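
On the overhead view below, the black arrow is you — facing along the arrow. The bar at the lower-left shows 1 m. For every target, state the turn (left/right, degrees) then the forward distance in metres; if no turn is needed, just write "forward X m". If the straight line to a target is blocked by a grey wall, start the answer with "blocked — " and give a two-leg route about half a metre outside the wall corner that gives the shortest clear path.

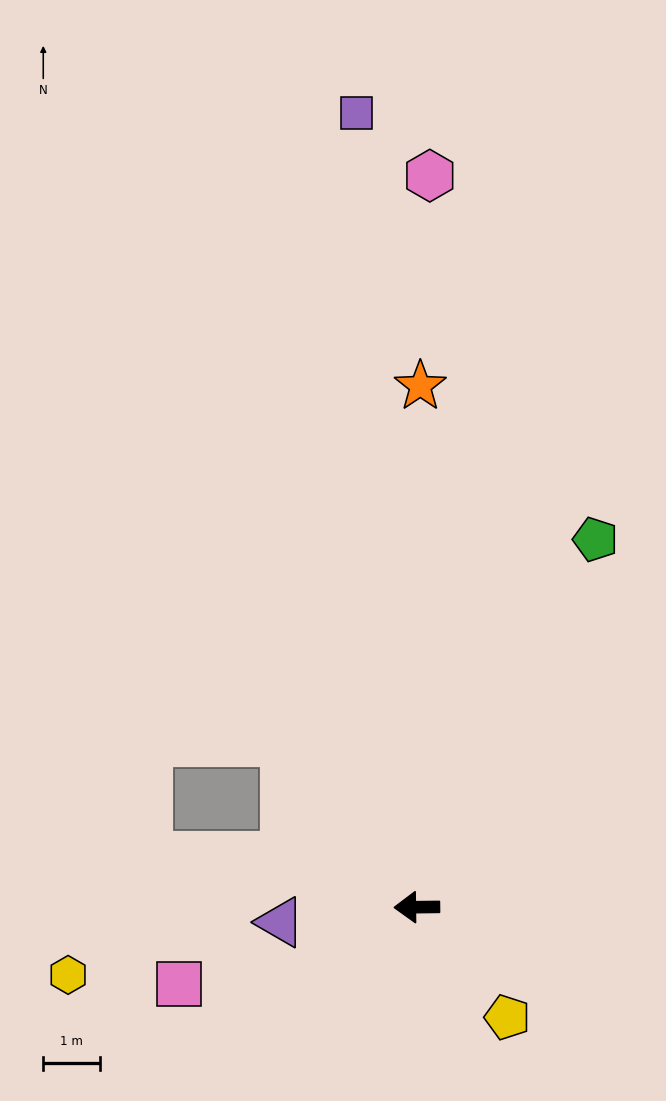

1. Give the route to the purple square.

turn right 86°, forward 14.2 m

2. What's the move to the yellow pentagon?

turn left 129°, forward 2.5 m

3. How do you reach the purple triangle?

turn left 6°, forward 2.4 m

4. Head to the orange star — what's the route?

turn right 91°, forward 9.3 m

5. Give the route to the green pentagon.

turn right 117°, forward 7.3 m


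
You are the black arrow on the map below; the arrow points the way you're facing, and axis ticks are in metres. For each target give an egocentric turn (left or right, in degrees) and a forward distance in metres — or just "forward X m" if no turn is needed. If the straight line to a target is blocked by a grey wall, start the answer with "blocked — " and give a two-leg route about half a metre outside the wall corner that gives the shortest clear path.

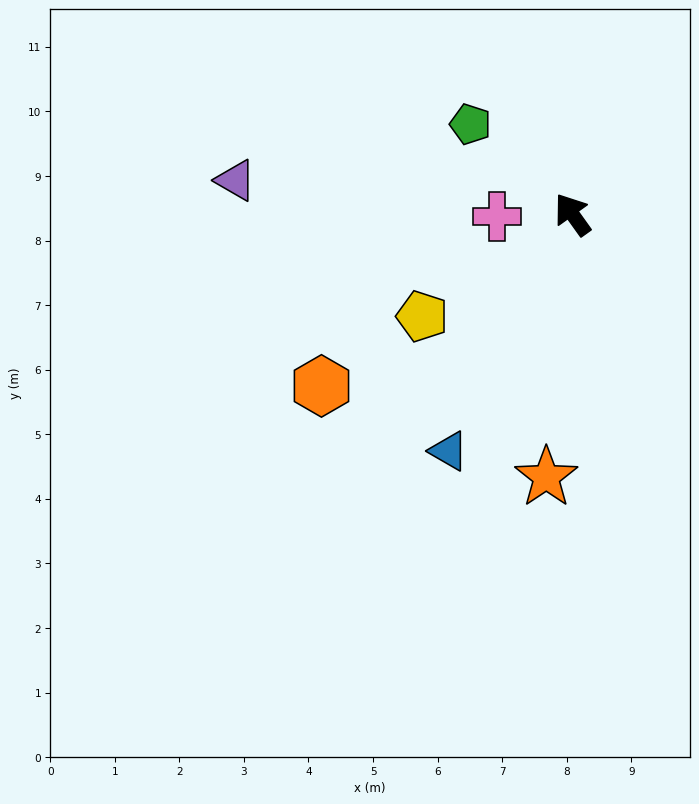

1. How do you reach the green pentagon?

turn left 13°, forward 2.1 m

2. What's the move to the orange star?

turn left 139°, forward 4.1 m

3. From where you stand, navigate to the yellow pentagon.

turn left 89°, forward 2.8 m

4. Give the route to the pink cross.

turn left 56°, forward 1.2 m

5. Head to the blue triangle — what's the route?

turn left 117°, forward 4.1 m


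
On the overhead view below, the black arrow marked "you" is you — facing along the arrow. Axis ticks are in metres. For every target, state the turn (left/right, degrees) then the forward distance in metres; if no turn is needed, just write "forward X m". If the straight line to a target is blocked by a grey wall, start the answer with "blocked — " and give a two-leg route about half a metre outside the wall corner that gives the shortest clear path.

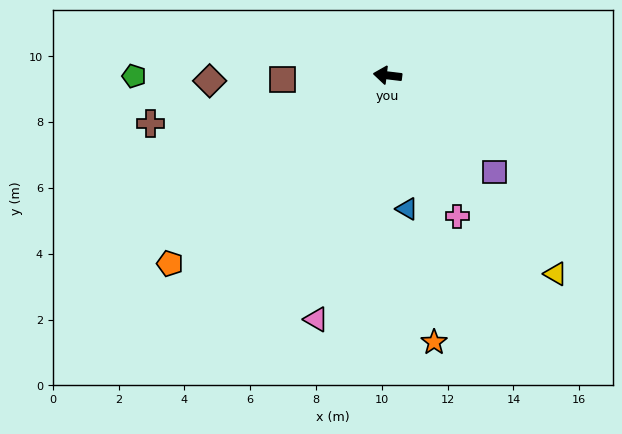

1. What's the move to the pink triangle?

turn left 81°, forward 7.7 m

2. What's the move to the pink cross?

turn left 123°, forward 4.8 m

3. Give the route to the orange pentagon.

turn left 48°, forward 8.7 m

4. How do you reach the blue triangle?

turn left 105°, forward 4.1 m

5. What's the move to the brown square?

turn left 9°, forward 3.2 m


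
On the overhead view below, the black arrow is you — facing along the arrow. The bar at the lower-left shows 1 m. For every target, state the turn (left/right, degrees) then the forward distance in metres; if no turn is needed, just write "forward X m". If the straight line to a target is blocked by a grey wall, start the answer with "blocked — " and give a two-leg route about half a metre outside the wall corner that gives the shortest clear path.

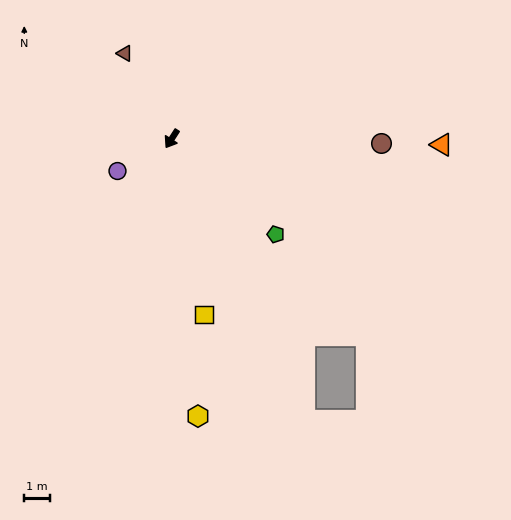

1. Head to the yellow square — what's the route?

turn left 43°, forward 7.0 m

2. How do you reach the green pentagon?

turn left 80°, forward 5.5 m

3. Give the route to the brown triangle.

turn right 118°, forward 3.8 m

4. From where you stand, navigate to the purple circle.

turn right 26°, forward 2.5 m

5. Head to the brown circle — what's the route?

turn left 121°, forward 8.2 m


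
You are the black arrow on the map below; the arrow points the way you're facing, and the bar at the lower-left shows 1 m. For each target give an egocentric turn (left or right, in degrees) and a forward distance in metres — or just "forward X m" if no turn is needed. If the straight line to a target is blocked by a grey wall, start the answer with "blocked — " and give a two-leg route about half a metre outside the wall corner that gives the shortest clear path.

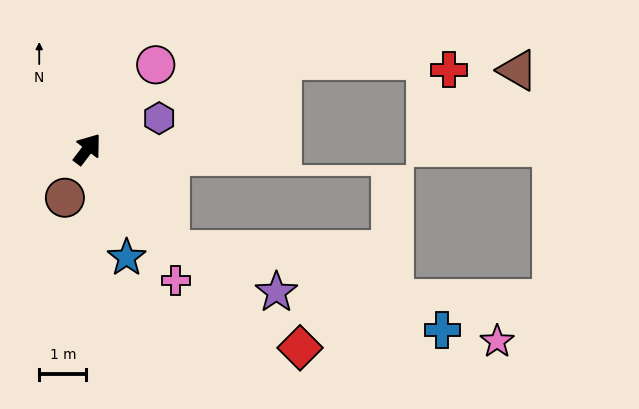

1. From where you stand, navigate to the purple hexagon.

turn right 29°, forward 1.7 m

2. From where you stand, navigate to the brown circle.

turn right 168°, forward 1.1 m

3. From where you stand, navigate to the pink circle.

forward 2.3 m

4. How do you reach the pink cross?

turn right 109°, forward 3.4 m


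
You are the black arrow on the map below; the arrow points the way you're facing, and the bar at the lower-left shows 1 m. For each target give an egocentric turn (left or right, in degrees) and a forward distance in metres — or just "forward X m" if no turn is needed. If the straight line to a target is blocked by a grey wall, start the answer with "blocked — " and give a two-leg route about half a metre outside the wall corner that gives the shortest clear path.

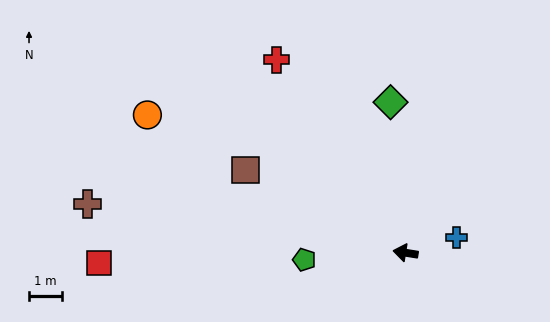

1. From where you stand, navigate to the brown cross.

forward 9.8 m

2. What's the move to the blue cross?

turn right 155°, forward 1.6 m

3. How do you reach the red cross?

turn right 47°, forward 7.1 m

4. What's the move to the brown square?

turn right 18°, forward 5.5 m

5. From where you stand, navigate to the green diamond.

turn right 75°, forward 4.6 m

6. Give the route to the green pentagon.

turn left 13°, forward 3.1 m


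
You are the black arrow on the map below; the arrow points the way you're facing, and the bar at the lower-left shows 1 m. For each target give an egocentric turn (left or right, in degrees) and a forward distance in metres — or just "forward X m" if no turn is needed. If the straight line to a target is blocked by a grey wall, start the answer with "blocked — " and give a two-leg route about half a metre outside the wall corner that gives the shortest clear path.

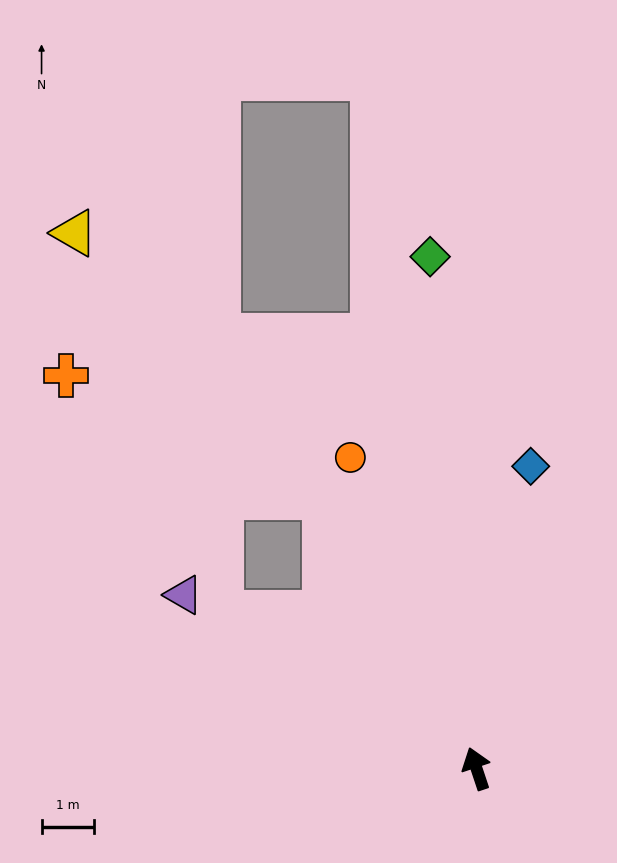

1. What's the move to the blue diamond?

turn right 29°, forward 5.8 m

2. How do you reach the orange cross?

blocked — turn left 11°, forward 5.9 m, then turn left 35°, forward 5.4 m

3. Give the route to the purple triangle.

turn left 41°, forward 6.4 m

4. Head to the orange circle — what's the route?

turn left 4°, forward 6.3 m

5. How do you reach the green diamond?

turn right 13°, forward 9.7 m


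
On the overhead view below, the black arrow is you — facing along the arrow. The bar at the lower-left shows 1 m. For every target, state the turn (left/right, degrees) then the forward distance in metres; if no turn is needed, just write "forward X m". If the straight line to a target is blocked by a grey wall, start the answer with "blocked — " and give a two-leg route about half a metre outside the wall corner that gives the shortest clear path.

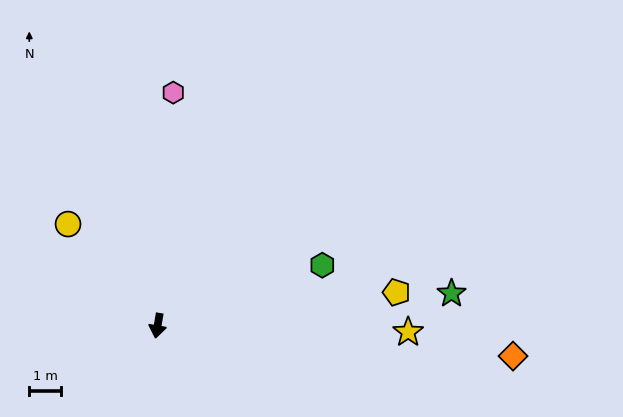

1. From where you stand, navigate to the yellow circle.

turn right 129°, forward 4.3 m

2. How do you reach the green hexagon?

turn left 120°, forward 5.6 m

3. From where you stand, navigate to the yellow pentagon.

turn left 108°, forward 7.6 m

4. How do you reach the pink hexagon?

turn right 174°, forward 7.4 m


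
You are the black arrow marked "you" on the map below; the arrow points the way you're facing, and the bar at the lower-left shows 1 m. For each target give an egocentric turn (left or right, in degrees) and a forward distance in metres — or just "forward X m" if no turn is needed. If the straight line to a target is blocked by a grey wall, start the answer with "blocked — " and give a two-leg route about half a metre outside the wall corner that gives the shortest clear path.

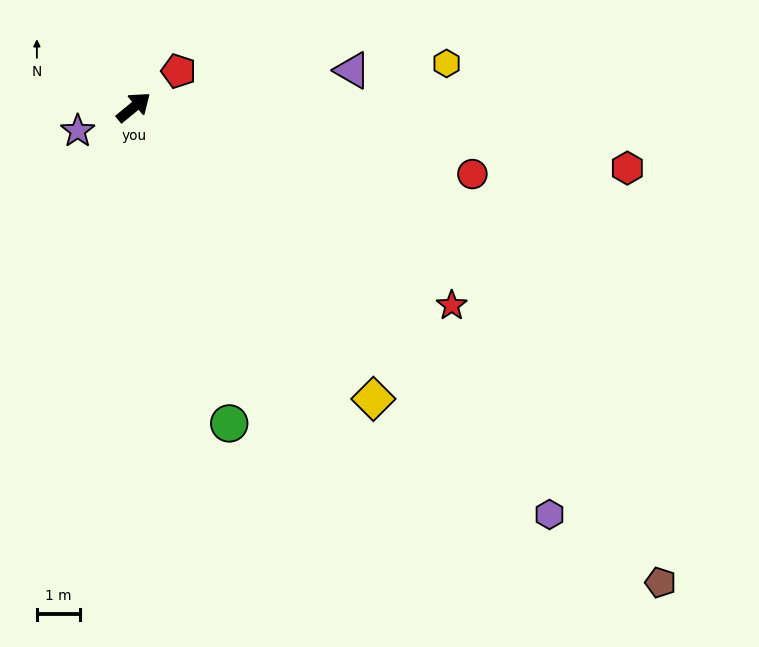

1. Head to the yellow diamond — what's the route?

turn right 90°, forward 8.7 m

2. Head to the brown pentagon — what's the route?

turn right 82°, forward 16.4 m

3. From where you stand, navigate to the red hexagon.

turn right 46°, forward 11.5 m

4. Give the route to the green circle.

turn right 113°, forward 7.7 m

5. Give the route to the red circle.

turn right 51°, forward 8.0 m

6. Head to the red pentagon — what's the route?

forward 1.3 m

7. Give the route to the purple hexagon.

turn right 84°, forward 13.5 m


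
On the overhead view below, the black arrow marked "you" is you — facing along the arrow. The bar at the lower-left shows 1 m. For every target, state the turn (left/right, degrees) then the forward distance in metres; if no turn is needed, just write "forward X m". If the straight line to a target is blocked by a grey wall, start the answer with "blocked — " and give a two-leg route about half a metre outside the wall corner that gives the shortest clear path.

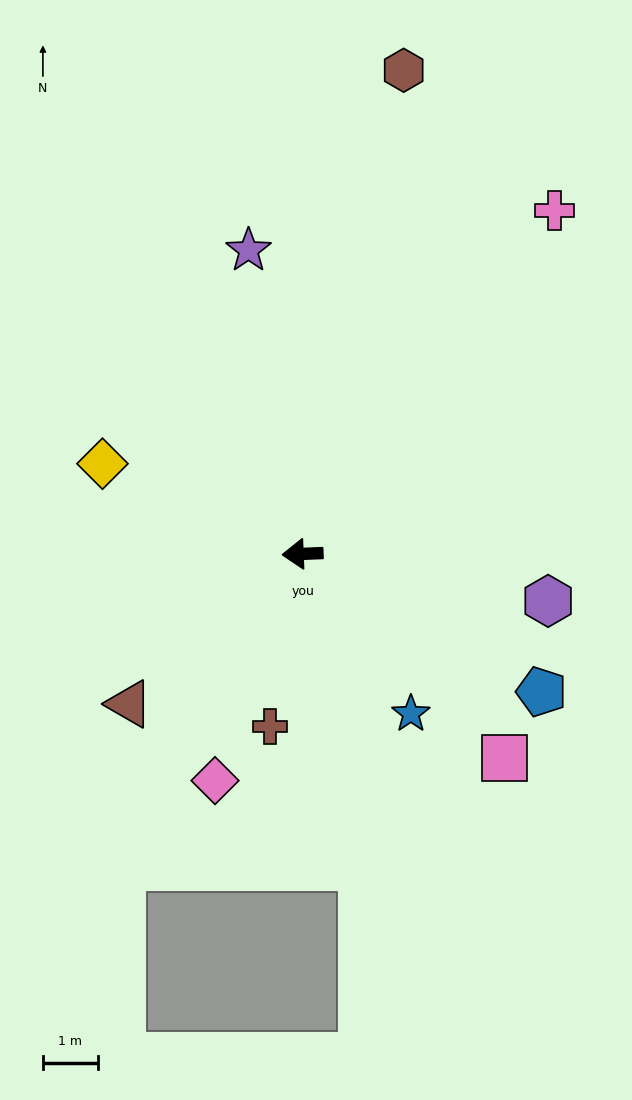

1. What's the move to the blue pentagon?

turn left 148°, forward 5.0 m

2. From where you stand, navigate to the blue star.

turn left 122°, forward 3.5 m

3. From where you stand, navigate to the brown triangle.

turn left 38°, forward 4.2 m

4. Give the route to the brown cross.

turn left 77°, forward 3.2 m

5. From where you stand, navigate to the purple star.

turn right 82°, forward 5.6 m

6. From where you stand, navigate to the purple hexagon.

turn left 167°, forward 4.6 m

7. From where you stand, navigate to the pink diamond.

turn left 66°, forward 4.4 m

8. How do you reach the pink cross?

turn right 129°, forward 7.8 m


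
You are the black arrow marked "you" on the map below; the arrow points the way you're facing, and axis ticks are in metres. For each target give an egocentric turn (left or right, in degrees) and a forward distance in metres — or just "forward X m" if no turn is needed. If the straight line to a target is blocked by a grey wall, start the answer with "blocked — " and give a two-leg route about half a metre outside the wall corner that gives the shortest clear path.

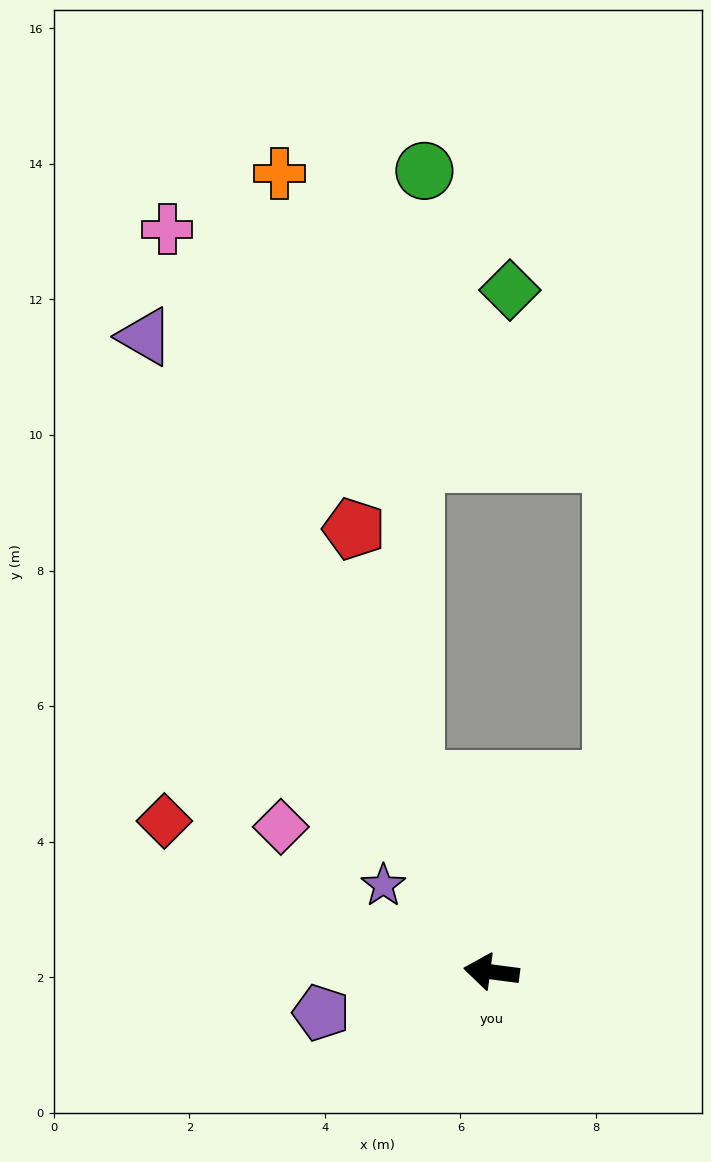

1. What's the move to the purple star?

turn right 31°, forward 2.0 m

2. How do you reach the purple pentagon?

turn left 21°, forward 2.6 m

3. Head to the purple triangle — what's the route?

turn right 54°, forward 10.7 m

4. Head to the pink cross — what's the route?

turn right 59°, forward 12.0 m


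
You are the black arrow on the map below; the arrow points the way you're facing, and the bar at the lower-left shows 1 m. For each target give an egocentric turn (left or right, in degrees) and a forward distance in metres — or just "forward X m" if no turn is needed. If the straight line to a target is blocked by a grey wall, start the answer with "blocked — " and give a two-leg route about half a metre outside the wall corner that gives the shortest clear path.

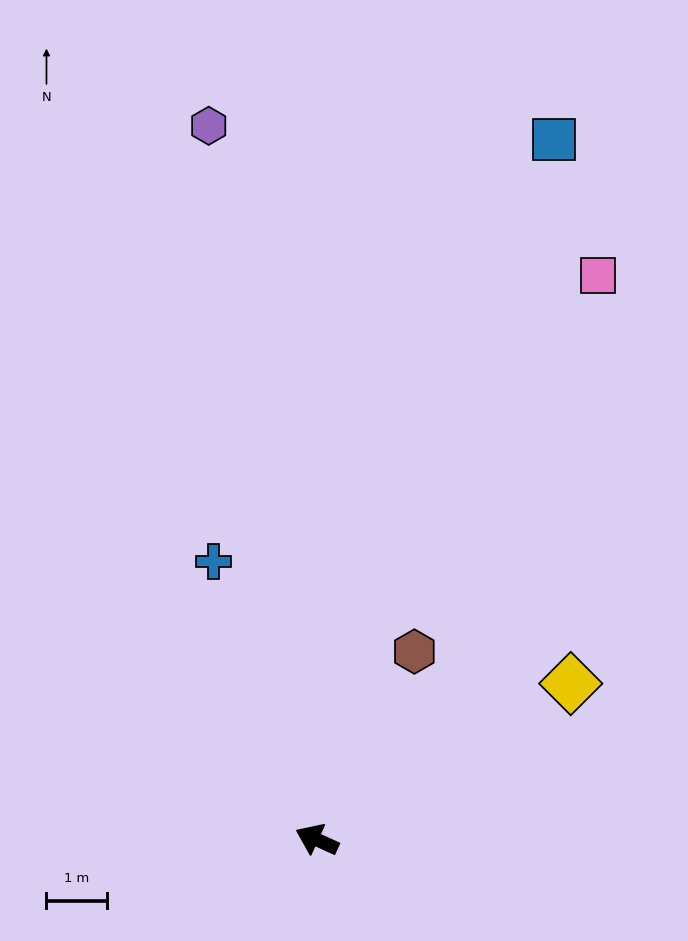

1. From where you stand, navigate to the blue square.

turn right 84°, forward 12.3 m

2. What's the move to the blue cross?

turn right 45°, forward 4.9 m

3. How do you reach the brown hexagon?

turn right 93°, forward 3.5 m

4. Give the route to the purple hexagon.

turn right 57°, forward 12.0 m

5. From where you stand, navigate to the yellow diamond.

turn right 124°, forward 5.0 m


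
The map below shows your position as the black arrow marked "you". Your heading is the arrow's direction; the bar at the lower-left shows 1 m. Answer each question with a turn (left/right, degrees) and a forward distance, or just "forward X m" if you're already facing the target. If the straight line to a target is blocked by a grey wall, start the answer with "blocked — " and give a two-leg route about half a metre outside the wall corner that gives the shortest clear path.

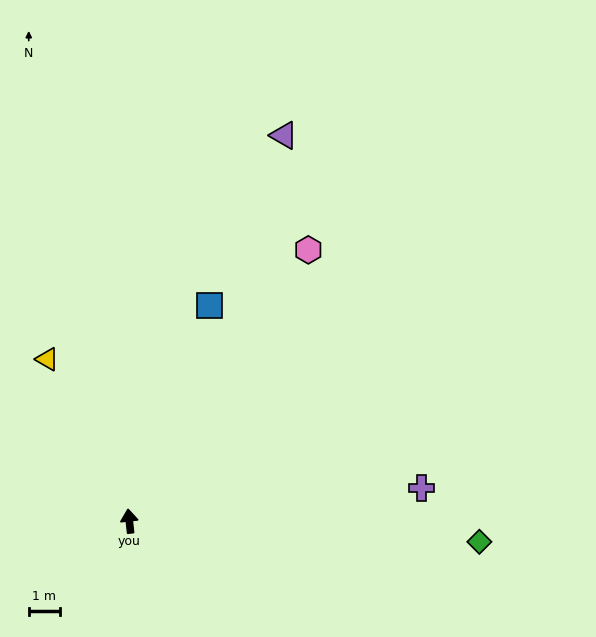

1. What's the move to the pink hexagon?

turn right 40°, forward 10.4 m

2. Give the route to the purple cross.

turn right 90°, forward 9.4 m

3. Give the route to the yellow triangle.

turn left 21°, forward 5.8 m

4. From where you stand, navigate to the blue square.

turn right 27°, forward 7.4 m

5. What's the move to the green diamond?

turn right 100°, forward 11.2 m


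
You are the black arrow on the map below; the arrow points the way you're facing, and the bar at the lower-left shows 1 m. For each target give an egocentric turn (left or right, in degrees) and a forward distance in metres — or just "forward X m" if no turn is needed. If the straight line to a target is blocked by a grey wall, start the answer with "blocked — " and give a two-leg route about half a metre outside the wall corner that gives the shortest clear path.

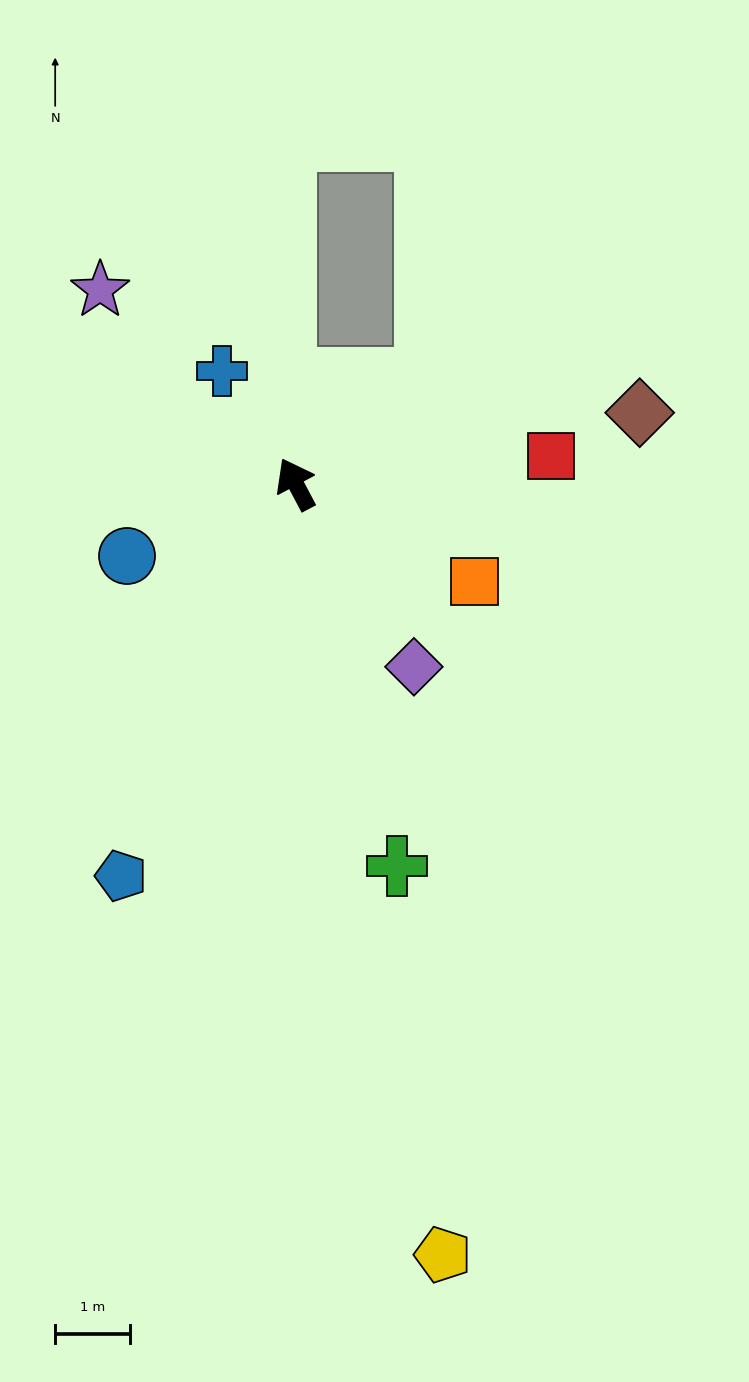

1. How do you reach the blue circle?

turn left 85°, forward 2.5 m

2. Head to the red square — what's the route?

turn right 112°, forward 3.4 m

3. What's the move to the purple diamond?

turn right 175°, forward 2.9 m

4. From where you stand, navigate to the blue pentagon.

turn left 128°, forward 5.8 m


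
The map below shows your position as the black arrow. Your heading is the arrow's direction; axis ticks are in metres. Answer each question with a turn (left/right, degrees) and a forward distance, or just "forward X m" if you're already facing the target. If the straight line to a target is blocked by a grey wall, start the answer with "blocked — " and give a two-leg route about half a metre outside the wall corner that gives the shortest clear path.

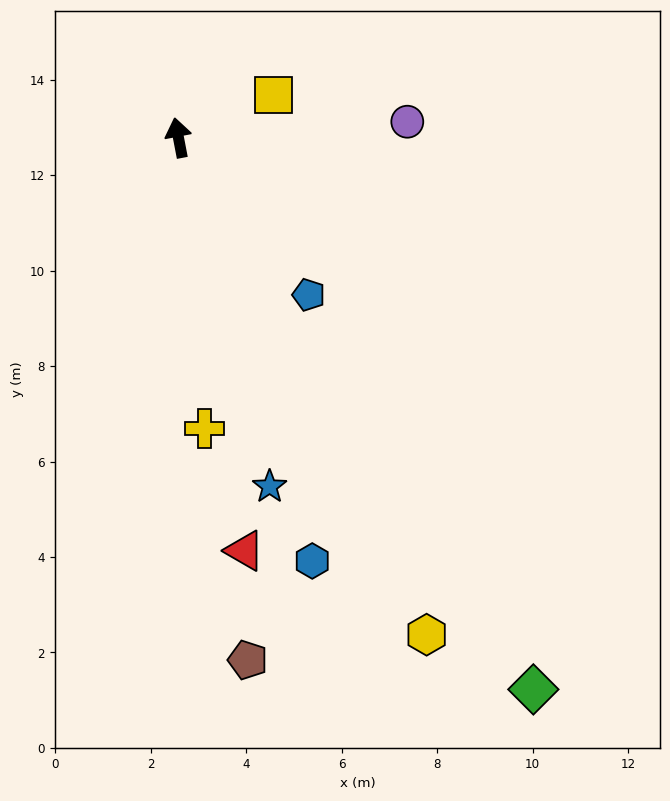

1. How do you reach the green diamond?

turn right 158°, forward 13.7 m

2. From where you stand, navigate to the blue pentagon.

turn right 151°, forward 4.3 m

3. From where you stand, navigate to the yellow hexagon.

turn right 164°, forward 11.6 m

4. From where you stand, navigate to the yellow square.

turn right 77°, forward 2.2 m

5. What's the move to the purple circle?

turn right 97°, forward 4.8 m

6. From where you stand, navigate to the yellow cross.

turn left 174°, forward 6.1 m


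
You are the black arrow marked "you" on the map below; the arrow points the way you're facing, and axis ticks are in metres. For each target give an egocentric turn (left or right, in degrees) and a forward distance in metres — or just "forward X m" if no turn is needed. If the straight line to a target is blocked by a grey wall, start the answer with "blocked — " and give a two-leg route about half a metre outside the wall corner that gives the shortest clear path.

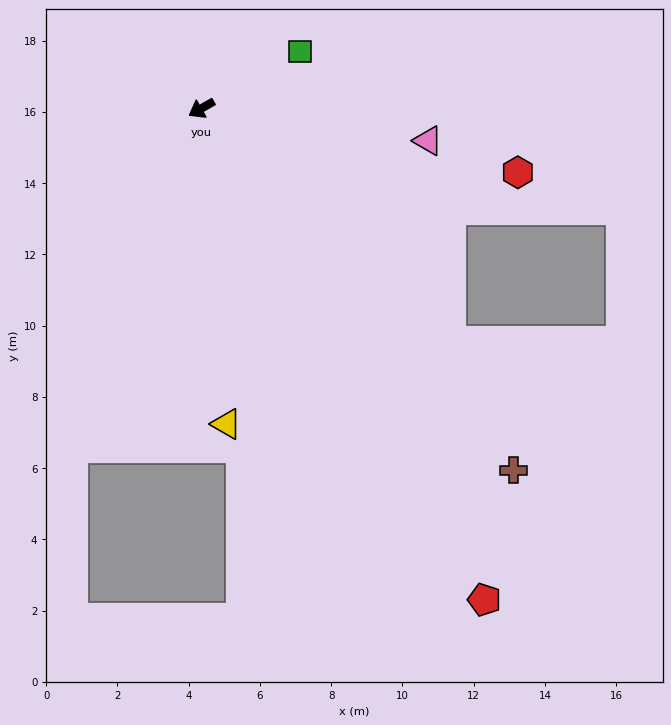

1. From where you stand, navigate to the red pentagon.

turn left 90°, forward 15.9 m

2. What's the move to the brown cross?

turn left 101°, forward 13.4 m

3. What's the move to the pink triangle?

turn left 142°, forward 6.4 m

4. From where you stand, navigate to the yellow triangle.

turn left 65°, forward 8.9 m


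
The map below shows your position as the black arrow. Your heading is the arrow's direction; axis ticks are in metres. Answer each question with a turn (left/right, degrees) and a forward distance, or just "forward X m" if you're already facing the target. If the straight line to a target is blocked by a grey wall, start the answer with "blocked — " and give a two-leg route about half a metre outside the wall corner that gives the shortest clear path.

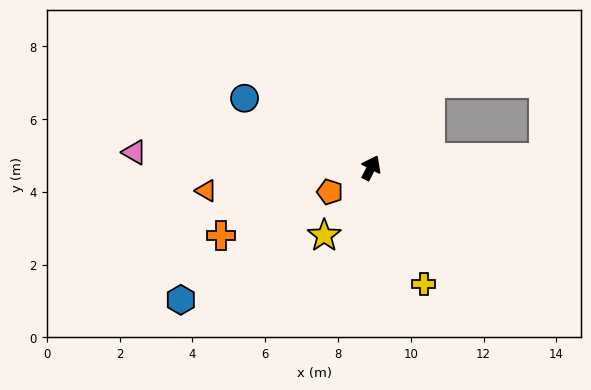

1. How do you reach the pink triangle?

turn left 113°, forward 6.5 m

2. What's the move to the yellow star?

turn left 172°, forward 2.3 m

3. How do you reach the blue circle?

turn left 88°, forward 4.0 m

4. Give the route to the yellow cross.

turn right 128°, forward 3.5 m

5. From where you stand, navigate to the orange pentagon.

turn left 148°, forward 1.3 m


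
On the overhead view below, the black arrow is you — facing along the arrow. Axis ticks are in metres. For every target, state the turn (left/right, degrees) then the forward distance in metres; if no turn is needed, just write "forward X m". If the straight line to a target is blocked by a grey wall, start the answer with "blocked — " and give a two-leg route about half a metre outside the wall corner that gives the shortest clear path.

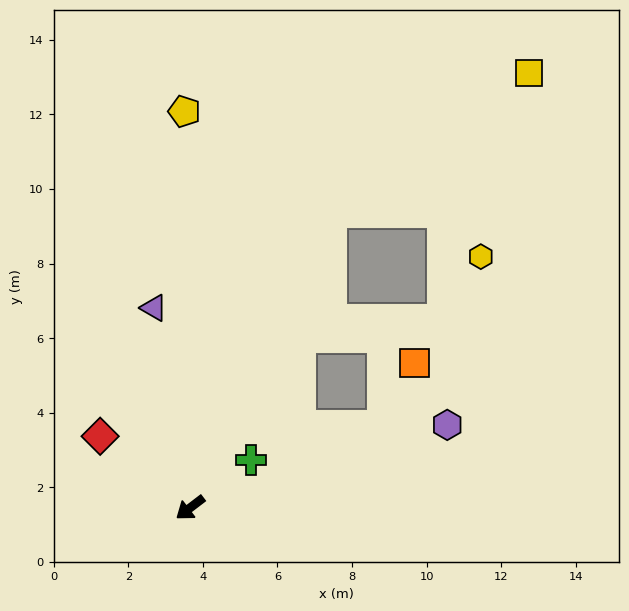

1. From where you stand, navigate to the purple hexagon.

turn left 161°, forward 7.2 m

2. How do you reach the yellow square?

blocked — turn right 153°, forward 8.8 m, then turn right 29°, forward 6.5 m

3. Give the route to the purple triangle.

turn right 117°, forward 5.5 m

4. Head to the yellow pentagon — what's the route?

turn right 126°, forward 10.6 m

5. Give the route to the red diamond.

turn right 76°, forward 3.1 m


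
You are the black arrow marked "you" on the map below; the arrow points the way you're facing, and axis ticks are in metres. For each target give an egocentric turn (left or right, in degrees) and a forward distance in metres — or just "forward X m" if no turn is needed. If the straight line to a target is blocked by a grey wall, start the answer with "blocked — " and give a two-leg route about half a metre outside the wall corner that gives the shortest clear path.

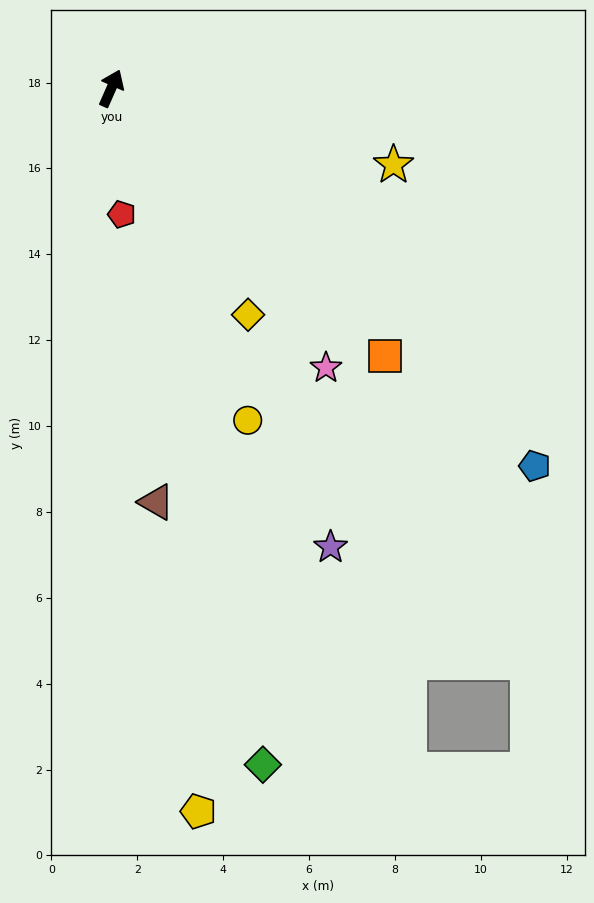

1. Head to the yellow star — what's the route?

turn right 81°, forward 6.8 m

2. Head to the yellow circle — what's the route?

turn right 134°, forward 8.4 m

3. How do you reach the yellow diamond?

turn right 125°, forward 6.2 m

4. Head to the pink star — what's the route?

turn right 119°, forward 8.2 m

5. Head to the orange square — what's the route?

turn right 111°, forward 8.9 m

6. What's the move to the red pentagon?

turn right 152°, forward 2.9 m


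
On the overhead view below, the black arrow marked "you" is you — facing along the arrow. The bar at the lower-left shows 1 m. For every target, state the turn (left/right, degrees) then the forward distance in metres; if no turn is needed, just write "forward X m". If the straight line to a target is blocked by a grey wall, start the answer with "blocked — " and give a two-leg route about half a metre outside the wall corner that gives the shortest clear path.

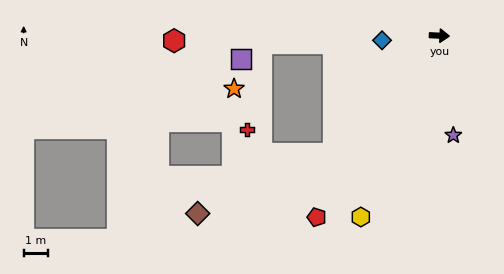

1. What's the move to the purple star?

turn right 79°, forward 4.1 m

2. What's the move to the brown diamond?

blocked — turn right 129°, forward 6.4 m, then turn right 24°, forward 6.0 m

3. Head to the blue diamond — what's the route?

turn right 173°, forward 2.3 m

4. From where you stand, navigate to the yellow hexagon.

turn right 111°, forward 8.0 m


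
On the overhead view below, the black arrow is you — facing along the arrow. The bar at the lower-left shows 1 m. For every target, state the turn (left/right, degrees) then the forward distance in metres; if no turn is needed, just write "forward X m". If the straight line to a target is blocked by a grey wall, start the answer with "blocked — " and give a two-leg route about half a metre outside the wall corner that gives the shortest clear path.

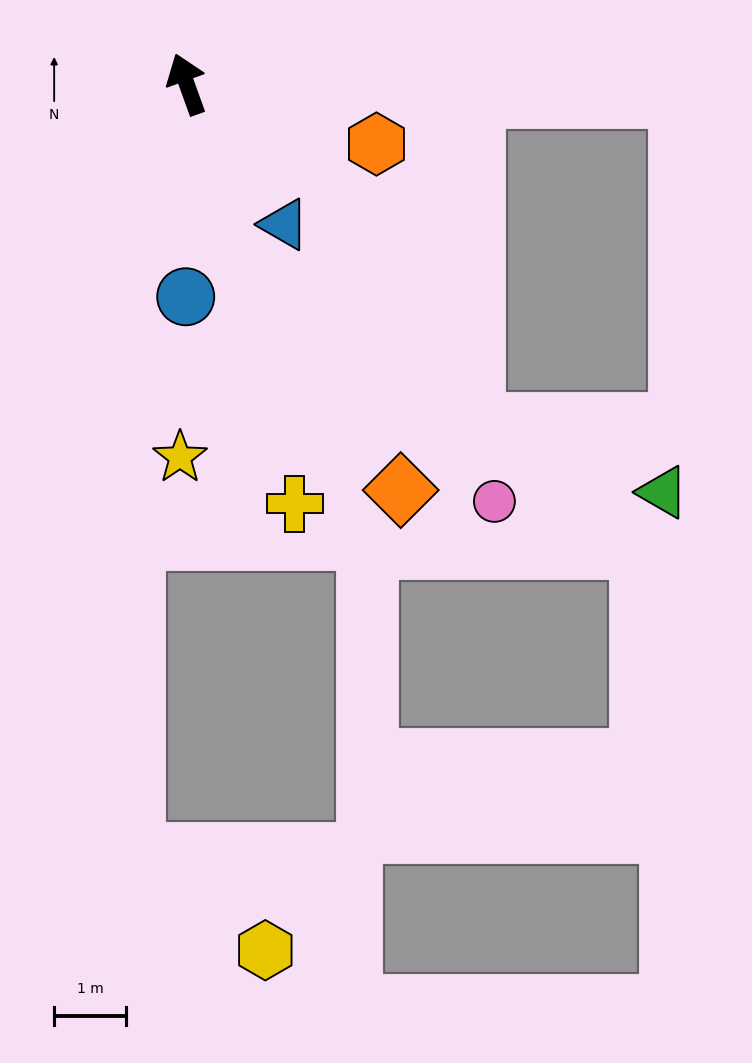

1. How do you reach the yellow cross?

turn left 175°, forward 6.0 m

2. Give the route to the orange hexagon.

turn right 127°, forward 2.8 m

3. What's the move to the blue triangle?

turn right 165°, forward 2.4 m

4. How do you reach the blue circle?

turn left 160°, forward 3.0 m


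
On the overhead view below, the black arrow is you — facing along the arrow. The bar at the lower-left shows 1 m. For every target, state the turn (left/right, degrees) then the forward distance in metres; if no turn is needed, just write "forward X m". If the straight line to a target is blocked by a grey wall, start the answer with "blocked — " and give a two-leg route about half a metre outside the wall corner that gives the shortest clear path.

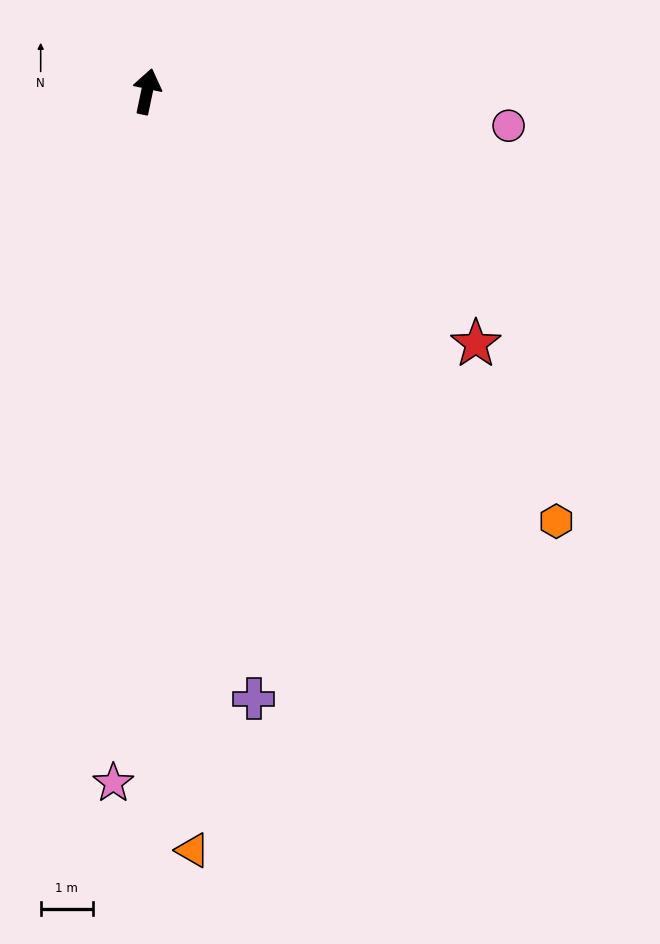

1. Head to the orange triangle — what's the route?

turn right 165°, forward 14.6 m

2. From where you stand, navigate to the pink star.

turn right 171°, forward 13.3 m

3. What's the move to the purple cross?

turn right 158°, forward 11.9 m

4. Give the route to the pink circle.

turn right 84°, forward 7.0 m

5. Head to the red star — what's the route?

turn right 116°, forward 8.0 m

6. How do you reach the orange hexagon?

turn right 125°, forward 11.4 m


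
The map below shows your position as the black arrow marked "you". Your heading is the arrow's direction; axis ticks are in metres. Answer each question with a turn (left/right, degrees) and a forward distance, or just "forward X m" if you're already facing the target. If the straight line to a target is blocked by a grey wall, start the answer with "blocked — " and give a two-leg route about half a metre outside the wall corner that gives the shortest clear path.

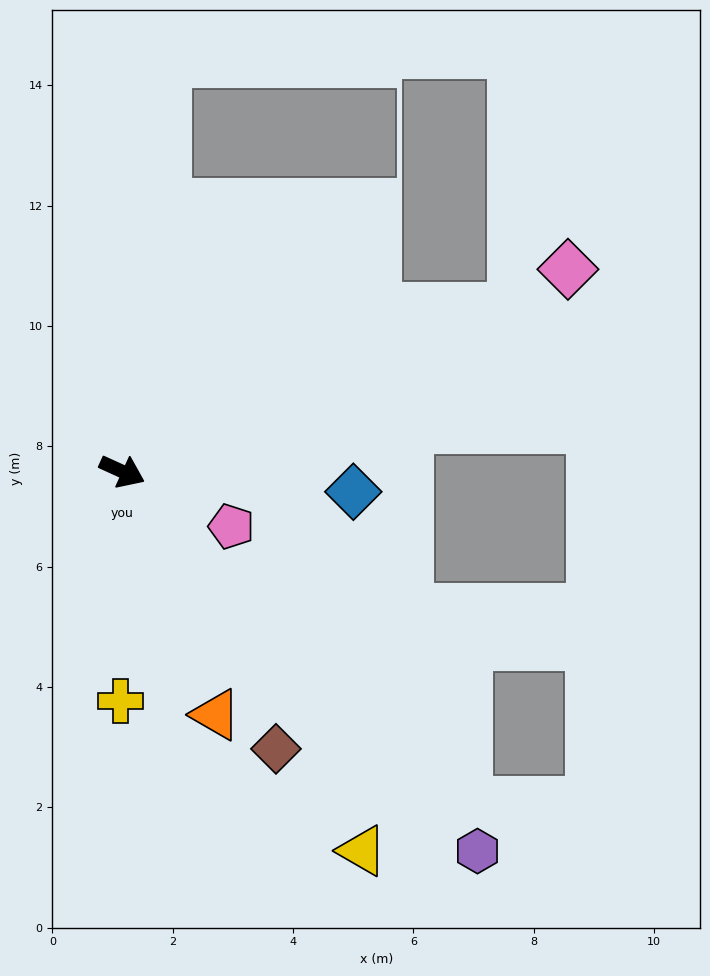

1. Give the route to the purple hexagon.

turn right 22°, forward 8.6 m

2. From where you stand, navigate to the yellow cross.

turn right 66°, forward 3.8 m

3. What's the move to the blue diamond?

turn left 19°, forward 3.9 m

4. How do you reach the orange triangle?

turn right 44°, forward 4.3 m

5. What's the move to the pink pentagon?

turn right 2°, forward 2.0 m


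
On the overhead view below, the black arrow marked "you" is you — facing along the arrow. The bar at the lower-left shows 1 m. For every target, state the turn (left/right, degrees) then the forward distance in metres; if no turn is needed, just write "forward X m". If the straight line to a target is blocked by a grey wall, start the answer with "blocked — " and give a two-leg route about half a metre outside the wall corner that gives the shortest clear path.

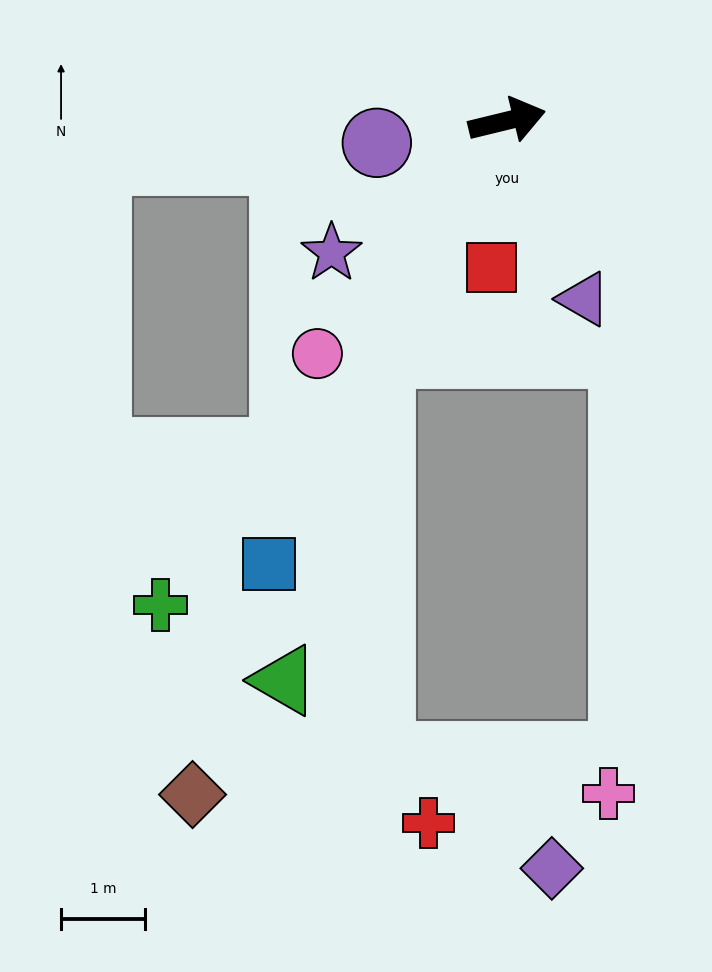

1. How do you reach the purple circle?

turn left 176°, forward 1.6 m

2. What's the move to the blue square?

turn right 132°, forward 6.0 m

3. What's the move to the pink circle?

turn right 143°, forward 3.6 m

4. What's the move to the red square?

turn right 110°, forward 1.8 m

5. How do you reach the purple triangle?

turn right 80°, forward 2.3 m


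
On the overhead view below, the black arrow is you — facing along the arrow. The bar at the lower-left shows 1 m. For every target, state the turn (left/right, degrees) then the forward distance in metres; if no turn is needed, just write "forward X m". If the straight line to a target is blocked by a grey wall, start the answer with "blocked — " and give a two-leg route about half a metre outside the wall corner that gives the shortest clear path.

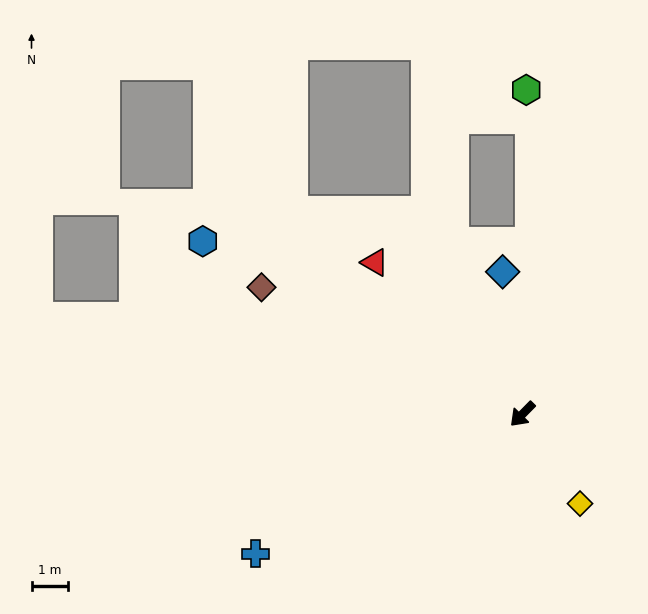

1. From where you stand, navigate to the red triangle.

turn right 91°, forward 5.8 m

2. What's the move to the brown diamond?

turn right 71°, forward 8.0 m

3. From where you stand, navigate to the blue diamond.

turn right 128°, forward 4.0 m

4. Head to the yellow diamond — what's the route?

turn left 77°, forward 2.9 m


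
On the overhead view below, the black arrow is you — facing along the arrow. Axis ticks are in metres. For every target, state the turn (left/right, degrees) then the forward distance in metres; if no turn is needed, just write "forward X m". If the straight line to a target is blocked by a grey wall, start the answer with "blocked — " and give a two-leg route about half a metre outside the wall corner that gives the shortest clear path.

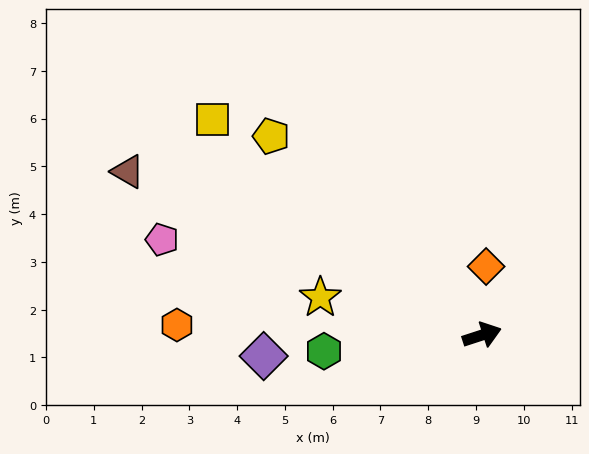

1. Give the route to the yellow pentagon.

turn left 119°, forward 6.1 m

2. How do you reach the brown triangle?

turn left 137°, forward 8.2 m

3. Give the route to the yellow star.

turn left 149°, forward 3.5 m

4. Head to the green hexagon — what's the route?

turn left 168°, forward 3.3 m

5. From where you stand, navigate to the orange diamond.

turn left 69°, forward 1.4 m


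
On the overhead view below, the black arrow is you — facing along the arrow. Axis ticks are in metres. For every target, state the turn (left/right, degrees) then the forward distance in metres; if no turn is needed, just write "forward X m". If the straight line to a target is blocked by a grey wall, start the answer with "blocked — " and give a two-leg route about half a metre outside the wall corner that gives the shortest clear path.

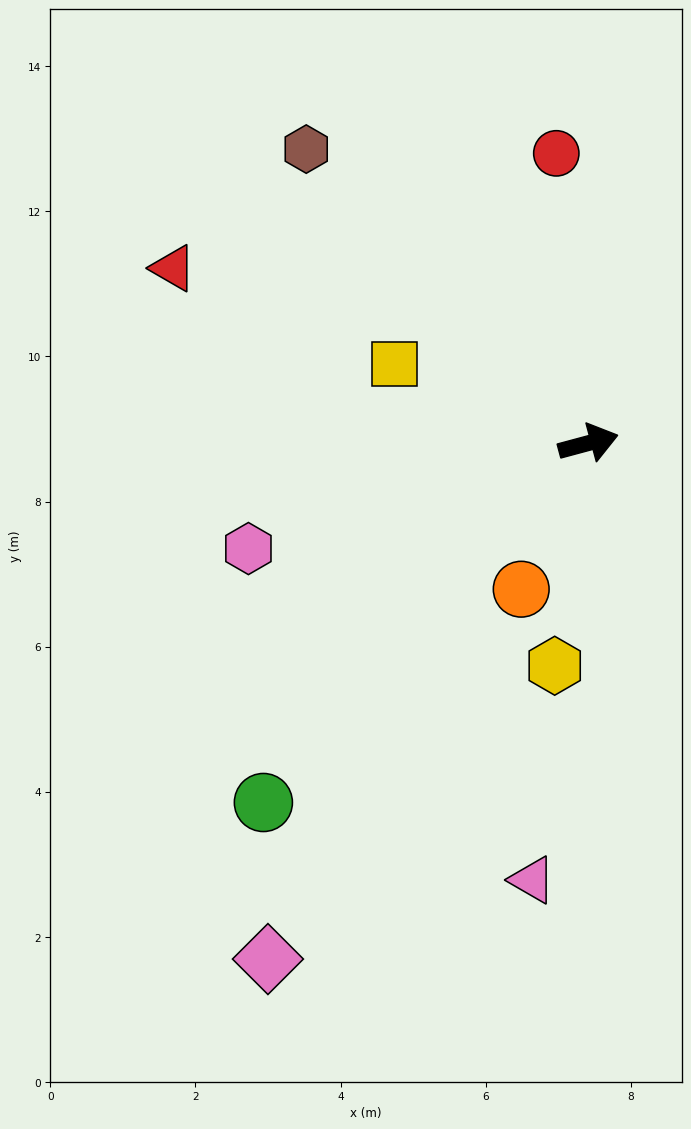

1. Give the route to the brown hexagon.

turn left 119°, forward 5.6 m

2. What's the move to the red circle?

turn left 81°, forward 4.0 m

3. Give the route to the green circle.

turn right 147°, forward 6.7 m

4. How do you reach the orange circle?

turn right 130°, forward 2.2 m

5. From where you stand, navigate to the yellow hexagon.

turn right 114°, forward 3.1 m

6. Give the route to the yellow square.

turn left 143°, forward 2.9 m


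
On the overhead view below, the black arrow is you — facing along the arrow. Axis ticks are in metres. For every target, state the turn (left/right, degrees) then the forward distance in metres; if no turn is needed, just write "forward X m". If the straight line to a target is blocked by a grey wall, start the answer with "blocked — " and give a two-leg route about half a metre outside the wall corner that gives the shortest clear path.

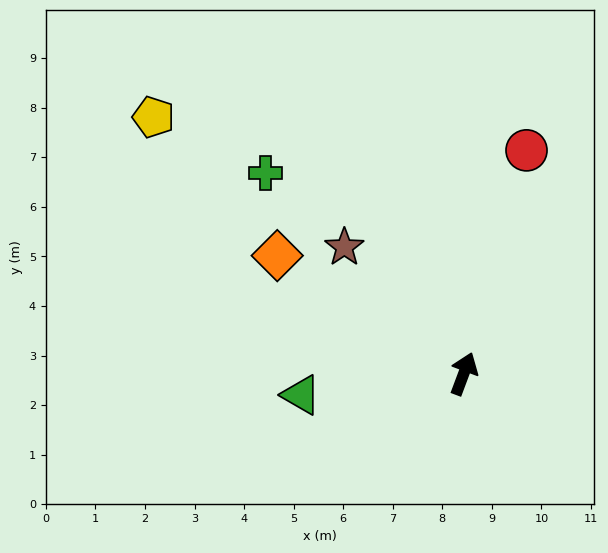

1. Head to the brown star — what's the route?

turn left 64°, forward 3.5 m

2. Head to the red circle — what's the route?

turn left 5°, forward 4.7 m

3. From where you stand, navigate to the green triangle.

turn left 118°, forward 3.3 m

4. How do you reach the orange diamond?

turn left 78°, forward 4.5 m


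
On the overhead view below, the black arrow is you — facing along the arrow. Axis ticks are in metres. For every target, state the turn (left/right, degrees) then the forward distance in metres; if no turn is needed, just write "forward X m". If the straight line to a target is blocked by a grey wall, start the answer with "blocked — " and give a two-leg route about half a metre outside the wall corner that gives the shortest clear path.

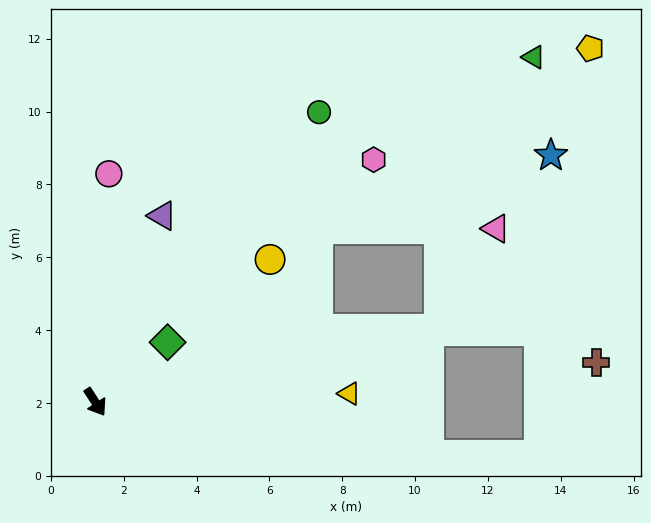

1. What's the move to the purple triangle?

turn left 127°, forward 5.4 m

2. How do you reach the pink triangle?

blocked — turn left 69°, forward 9.6 m, then turn left 49°, forward 3.2 m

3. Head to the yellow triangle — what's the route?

turn left 59°, forward 7.0 m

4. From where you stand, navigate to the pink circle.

turn left 144°, forward 6.3 m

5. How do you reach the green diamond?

turn left 97°, forward 2.6 m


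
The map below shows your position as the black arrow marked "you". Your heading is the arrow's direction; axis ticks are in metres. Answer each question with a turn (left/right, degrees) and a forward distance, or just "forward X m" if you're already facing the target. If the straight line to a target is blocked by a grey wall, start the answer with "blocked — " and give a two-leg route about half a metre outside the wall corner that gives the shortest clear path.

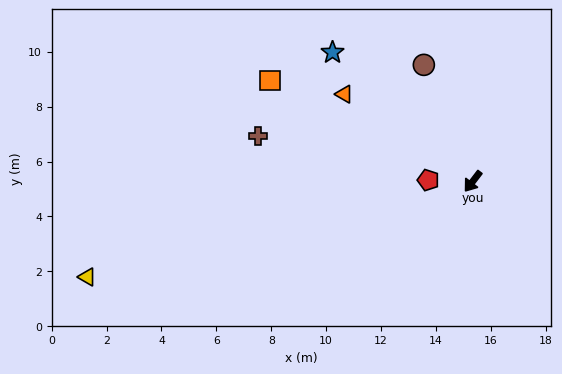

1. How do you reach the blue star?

turn right 95°, forward 6.9 m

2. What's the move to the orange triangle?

turn right 87°, forward 5.7 m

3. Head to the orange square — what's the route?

turn right 79°, forward 8.2 m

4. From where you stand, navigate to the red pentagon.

turn right 54°, forward 1.6 m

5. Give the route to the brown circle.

turn right 120°, forward 4.6 m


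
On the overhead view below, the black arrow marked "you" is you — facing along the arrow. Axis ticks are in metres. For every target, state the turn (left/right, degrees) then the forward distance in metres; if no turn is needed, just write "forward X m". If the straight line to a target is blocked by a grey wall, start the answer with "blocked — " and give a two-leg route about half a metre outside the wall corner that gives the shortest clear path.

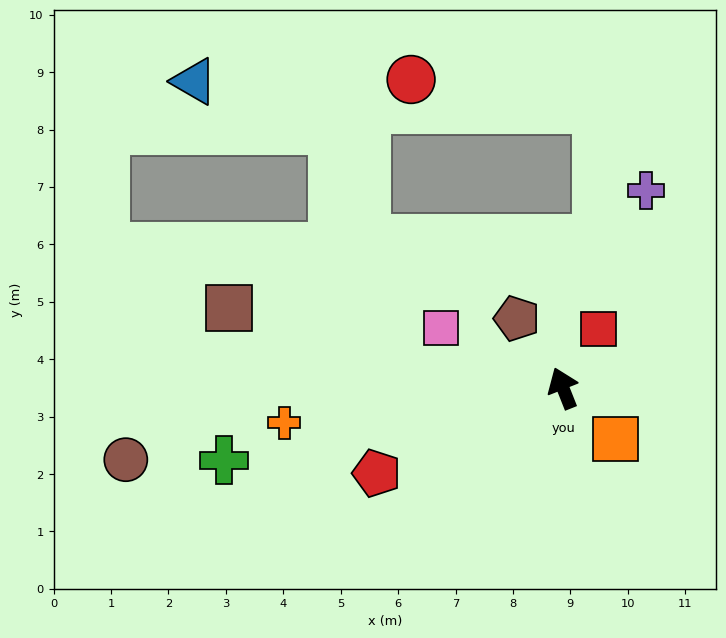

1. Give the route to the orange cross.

turn left 75°, forward 4.9 m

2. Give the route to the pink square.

turn left 42°, forward 2.4 m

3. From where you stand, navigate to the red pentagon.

turn left 93°, forward 3.6 m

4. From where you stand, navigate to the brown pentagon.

turn left 12°, forward 1.5 m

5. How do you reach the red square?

turn right 53°, forward 1.2 m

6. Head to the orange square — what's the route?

turn right 156°, forward 1.3 m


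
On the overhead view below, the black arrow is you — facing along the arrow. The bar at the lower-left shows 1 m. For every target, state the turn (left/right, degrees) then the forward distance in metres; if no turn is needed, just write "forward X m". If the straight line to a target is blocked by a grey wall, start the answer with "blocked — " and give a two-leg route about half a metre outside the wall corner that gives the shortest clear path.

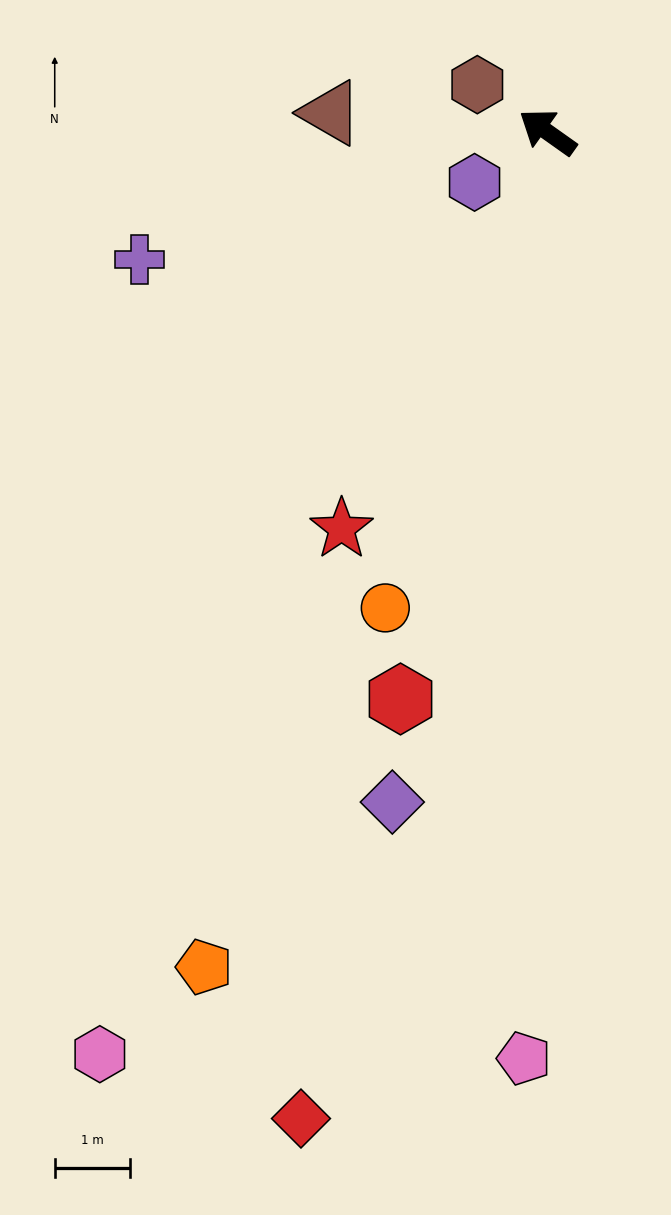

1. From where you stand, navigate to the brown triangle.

turn left 30°, forward 2.9 m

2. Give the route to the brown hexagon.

forward 1.1 m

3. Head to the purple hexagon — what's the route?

turn left 70°, forward 1.2 m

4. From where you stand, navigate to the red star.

turn left 98°, forward 5.9 m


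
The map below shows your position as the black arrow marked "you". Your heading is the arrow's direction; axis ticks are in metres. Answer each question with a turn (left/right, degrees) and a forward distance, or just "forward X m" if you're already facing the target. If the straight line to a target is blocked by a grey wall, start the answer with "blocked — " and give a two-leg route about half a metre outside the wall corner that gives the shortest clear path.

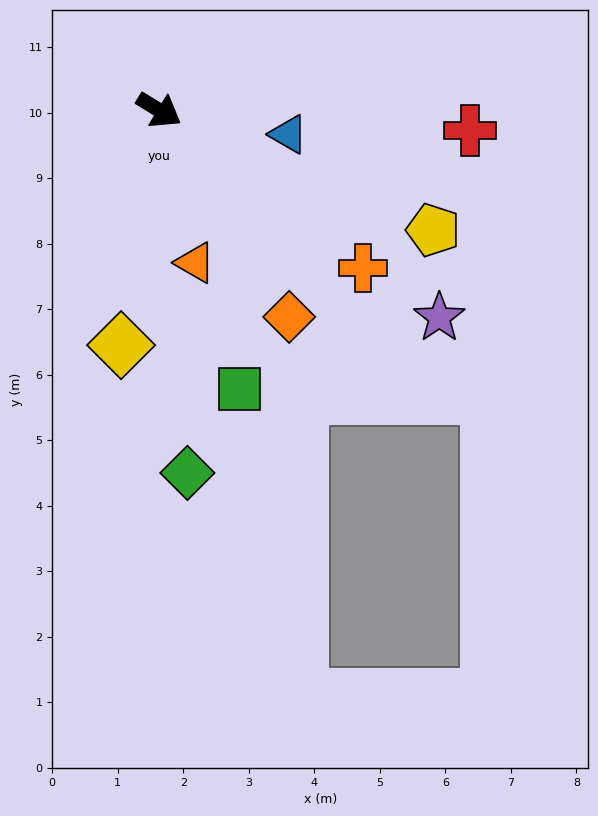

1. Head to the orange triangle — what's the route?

turn right 45°, forward 2.4 m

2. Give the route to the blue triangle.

turn left 21°, forward 2.0 m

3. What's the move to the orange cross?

turn right 6°, forward 3.9 m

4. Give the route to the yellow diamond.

turn right 68°, forward 3.6 m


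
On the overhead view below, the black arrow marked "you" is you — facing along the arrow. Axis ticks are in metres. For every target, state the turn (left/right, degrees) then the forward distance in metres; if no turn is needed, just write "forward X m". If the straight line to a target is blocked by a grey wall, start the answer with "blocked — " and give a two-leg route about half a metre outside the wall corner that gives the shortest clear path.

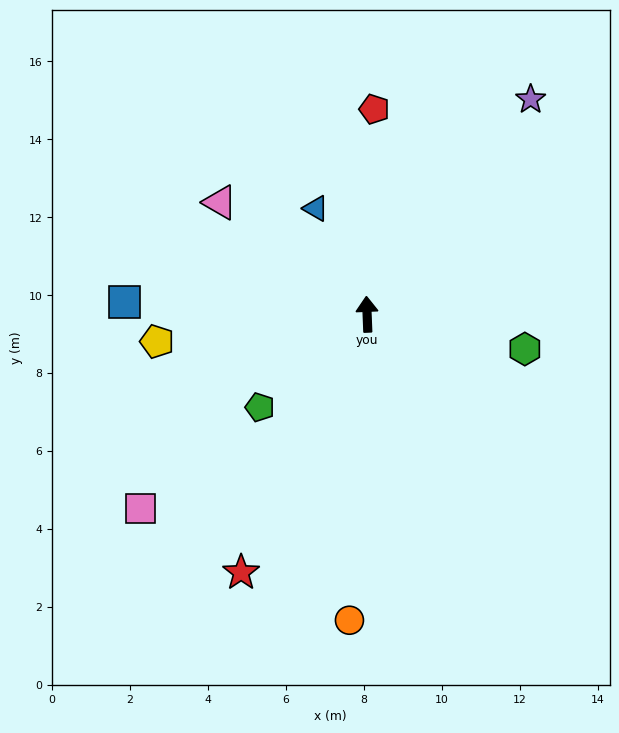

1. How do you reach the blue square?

turn left 85°, forward 6.2 m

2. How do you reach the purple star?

turn right 40°, forward 6.9 m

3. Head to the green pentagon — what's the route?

turn left 129°, forward 3.6 m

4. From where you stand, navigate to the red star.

turn left 152°, forward 7.4 m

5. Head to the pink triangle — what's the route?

turn left 50°, forward 4.7 m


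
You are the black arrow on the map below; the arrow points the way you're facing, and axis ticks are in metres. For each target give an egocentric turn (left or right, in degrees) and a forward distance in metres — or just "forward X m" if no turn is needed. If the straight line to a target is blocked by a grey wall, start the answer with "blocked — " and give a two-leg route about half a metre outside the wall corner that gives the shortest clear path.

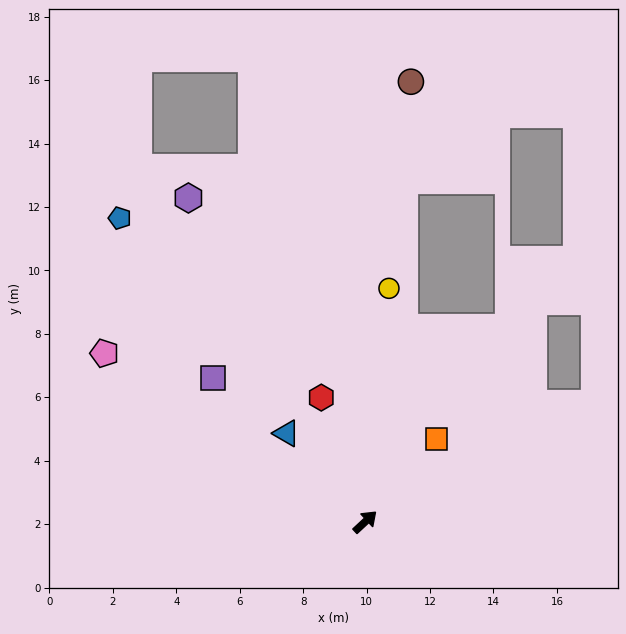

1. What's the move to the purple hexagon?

turn left 76°, forward 11.6 m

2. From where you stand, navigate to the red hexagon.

turn left 67°, forward 4.2 m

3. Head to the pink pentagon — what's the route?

turn left 104°, forward 9.8 m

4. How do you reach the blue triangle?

turn left 89°, forward 3.7 m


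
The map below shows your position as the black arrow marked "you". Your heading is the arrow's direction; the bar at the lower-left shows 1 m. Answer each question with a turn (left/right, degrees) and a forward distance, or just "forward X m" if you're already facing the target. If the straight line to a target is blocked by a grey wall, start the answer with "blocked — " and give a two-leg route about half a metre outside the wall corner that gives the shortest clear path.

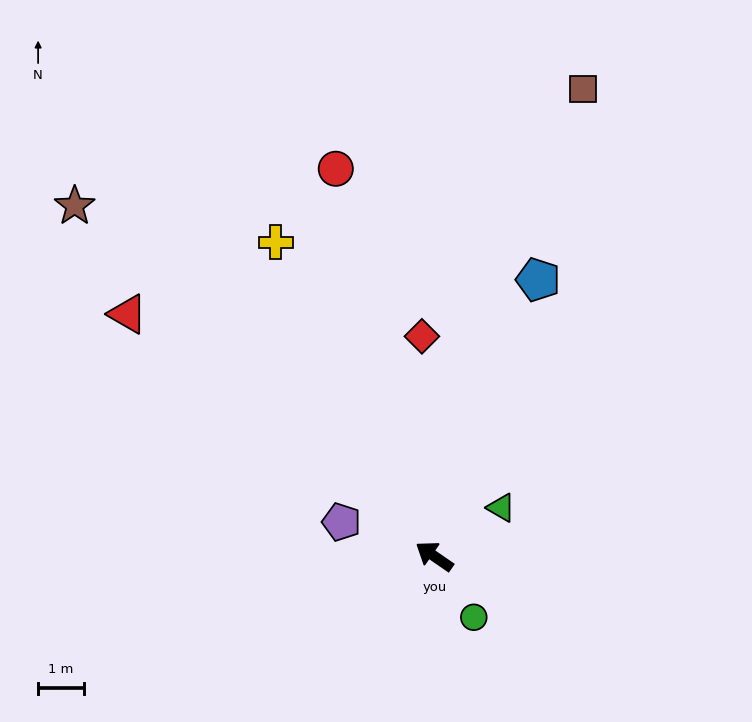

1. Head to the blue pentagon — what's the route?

turn right 76°, forward 6.4 m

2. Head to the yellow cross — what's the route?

turn right 29°, forward 7.6 m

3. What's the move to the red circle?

turn right 41°, forward 8.7 m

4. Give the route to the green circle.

turn left 157°, forward 1.6 m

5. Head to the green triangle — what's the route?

turn right 109°, forward 1.8 m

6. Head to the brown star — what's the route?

turn right 10°, forward 10.9 m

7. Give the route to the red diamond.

turn right 52°, forward 4.8 m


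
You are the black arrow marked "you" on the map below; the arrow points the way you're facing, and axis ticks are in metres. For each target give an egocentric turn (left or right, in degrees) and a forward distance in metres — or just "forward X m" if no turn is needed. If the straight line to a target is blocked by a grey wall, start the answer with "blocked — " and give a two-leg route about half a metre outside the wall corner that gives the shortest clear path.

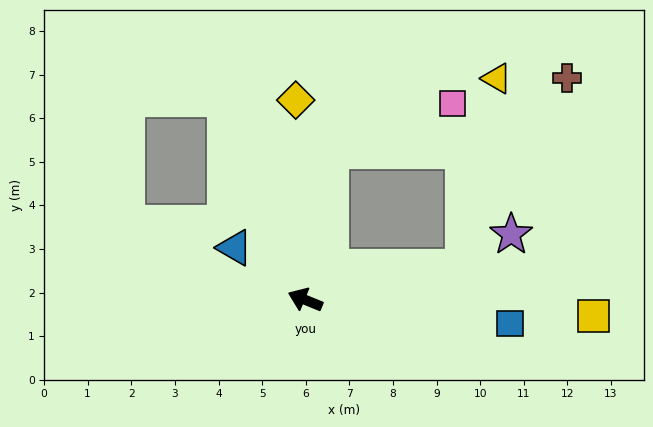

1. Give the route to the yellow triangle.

blocked — turn right 146°, forward 3.7 m, then turn left 68°, forward 4.4 m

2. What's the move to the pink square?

blocked — turn right 77°, forward 3.5 m, then turn right 60°, forward 3.0 m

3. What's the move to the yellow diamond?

turn right 65°, forward 4.6 m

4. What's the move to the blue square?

turn right 164°, forward 4.7 m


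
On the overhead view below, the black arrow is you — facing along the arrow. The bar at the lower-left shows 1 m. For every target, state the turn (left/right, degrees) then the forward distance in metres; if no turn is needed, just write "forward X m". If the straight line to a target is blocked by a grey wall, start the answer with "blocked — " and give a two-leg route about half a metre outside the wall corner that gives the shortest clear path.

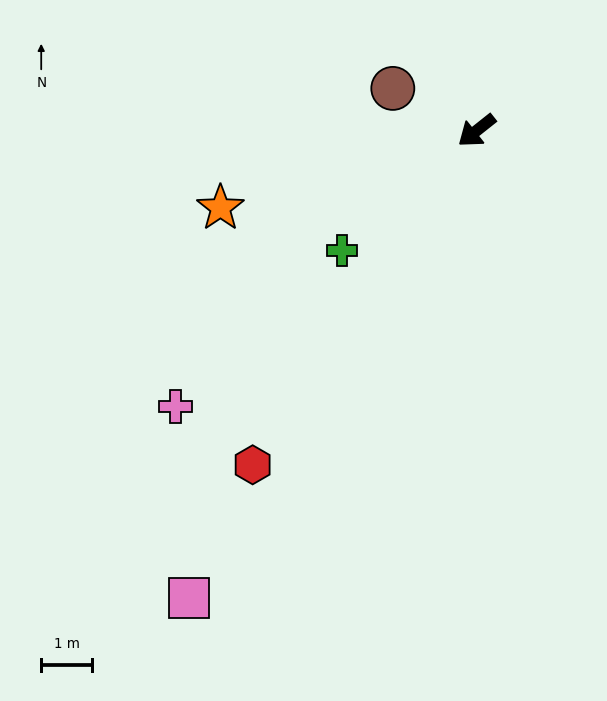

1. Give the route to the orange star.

turn right 22°, forward 5.3 m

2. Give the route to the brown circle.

turn right 65°, forward 1.9 m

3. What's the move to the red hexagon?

turn left 18°, forward 7.9 m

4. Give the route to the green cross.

turn left 3°, forward 3.6 m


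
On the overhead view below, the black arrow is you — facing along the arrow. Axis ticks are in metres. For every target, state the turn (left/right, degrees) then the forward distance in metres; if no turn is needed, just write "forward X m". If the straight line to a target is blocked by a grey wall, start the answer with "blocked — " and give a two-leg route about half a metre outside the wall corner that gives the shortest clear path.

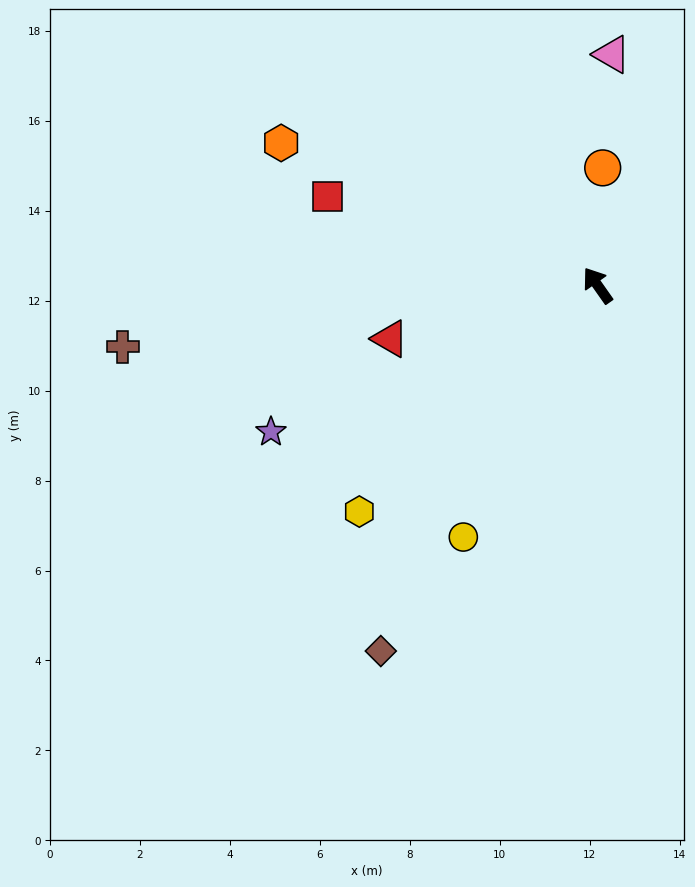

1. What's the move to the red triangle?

turn left 69°, forward 4.8 m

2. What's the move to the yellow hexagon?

turn left 98°, forward 7.3 m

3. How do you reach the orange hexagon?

turn left 31°, forward 7.7 m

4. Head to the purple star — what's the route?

turn left 79°, forward 8.0 m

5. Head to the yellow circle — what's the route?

turn left 117°, forward 6.3 m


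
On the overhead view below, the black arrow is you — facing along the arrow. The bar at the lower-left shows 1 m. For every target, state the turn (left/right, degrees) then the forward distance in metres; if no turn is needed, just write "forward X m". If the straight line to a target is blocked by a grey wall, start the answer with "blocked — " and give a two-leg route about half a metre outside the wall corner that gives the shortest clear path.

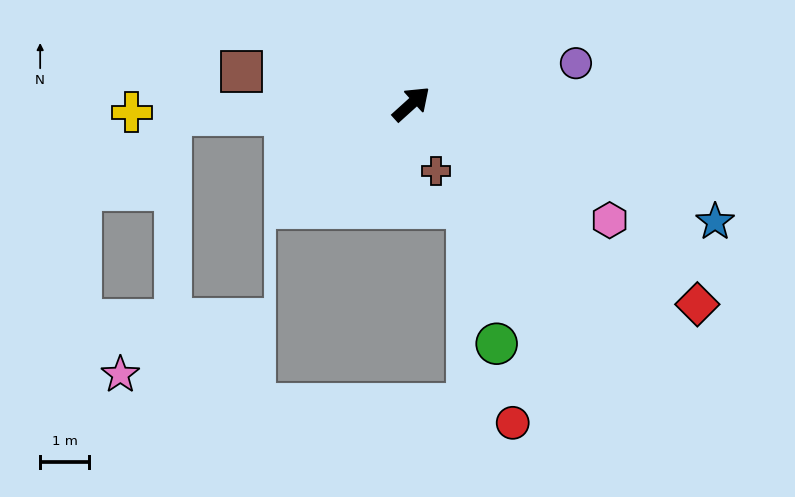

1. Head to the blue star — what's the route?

turn right 63°, forward 6.6 m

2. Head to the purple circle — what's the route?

turn right 28°, forward 3.5 m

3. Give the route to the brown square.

turn left 127°, forward 3.5 m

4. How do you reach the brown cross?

turn right 112°, forward 1.5 m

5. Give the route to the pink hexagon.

turn right 72°, forward 4.7 m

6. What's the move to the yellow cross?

turn left 140°, forward 5.7 m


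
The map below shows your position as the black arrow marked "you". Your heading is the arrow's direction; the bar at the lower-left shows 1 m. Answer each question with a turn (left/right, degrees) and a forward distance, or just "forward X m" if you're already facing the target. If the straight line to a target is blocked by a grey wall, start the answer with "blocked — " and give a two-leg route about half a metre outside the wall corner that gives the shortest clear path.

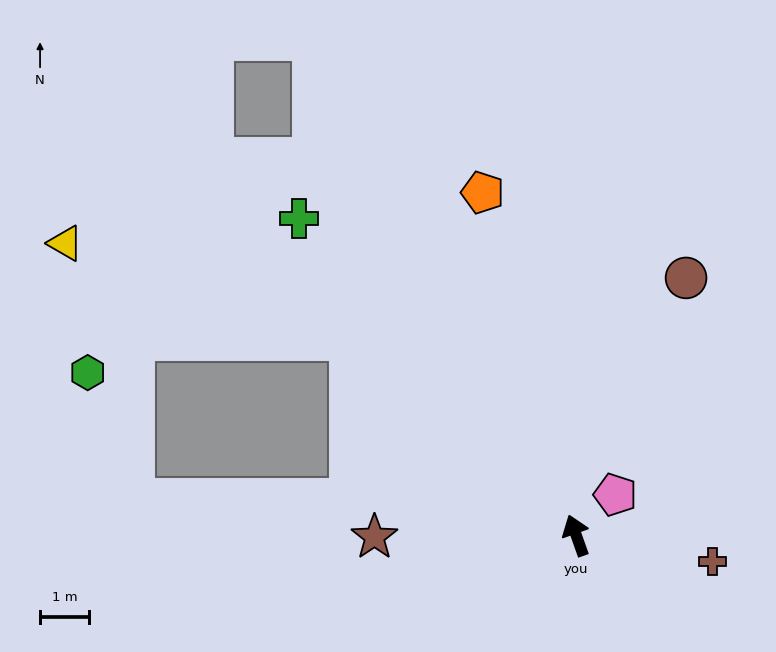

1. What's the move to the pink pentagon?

turn right 63°, forward 1.1 m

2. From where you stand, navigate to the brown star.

turn left 71°, forward 4.1 m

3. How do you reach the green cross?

turn left 22°, forward 8.6 m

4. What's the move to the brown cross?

turn right 120°, forward 2.8 m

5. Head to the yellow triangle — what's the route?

blocked — turn left 30°, forward 6.1 m, then turn left 22°, forward 6.1 m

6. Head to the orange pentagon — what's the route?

turn right 4°, forward 7.3 m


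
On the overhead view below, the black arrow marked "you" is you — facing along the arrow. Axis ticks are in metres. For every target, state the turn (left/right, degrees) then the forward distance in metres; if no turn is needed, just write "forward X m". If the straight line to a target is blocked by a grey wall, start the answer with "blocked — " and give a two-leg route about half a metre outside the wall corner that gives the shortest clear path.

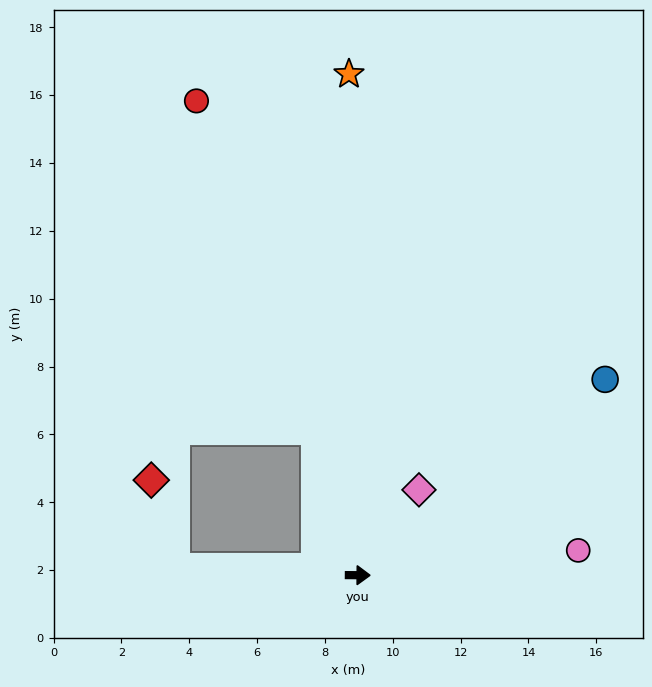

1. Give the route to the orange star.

turn left 91°, forward 14.8 m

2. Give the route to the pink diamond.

turn left 55°, forward 3.1 m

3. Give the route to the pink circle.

turn left 7°, forward 6.5 m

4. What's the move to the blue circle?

turn left 39°, forward 9.3 m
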